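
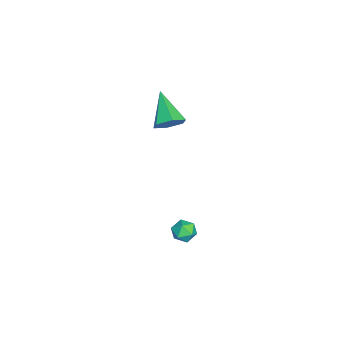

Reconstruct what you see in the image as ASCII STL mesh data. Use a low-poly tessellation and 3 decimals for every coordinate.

solid 
facet normal 0.734 0.337 -0.589
outer loop
vertex -2.596 -0.005 1.547
vertex -3.167 0.603 1.184
vertex -2.677 0.821 1.919
endloop
endfacet
facet normal 0.380 -0.349 0.857
outer loop
vertex -2.596 -0.005 1.547
vertex -2.677 0.821 1.919
vertex -4.753 -0.123 2.456
endloop
endfacet
facet normal 0.735 0.336 -0.589
outer loop
vertex -2.677 0.821 1.919
vertex -3.167 0.603 1.184
vertex -3.247 1.43 1.556
endloop
endfacet
facet normal -0.007 0.507 0.862
outer loop
vertex -2.677 0.821 1.919
vertex -3.247 1.43 1.556
vertex -4.753 -0.123 2.456
endloop
endfacet
facet normal 0.735 0.336 -0.589
outer loop
vertex -3.247 1.43 1.556
vertex -3.167 0.603 1.184
vertex -3.737 1.212 0.82
endloop
endfacet
facet normal -0.640 0.740 0.207
outer loop
vertex -3.247 1.43 1.556
vertex -3.737 1.212 0.82
vertex -4.753 -0.123 2.456
endloop
endfacet
facet normal 0.735 0.337 -0.588
outer loop
vertex -3.737 1.212 0.82
vertex -3.167 0.603 1.184
vertex -3.656 0.386 0.448
endloop
endfacet
facet normal -0.884 0.117 -0.453
outer loop
vertex -3.737 1.212 0.82
vertex -3.656 0.386 0.448
vertex -4.753 -0.123 2.456
endloop
endfacet
facet normal 0.735 0.337 -0.588
outer loop
vertex -3.656 0.386 0.448
vertex -3.167 0.603 1.184
vertex -3.086 -0.223 0.812
endloop
endfacet
facet normal -0.496 -0.738 -0.458
outer loop
vertex -3.656 0.386 0.448
vertex -3.086 -0.223 0.812
vertex -4.753 -0.123 2.456
endloop
endfacet
facet normal 0.734 0.337 -0.589
outer loop
vertex -3.086 -0.223 0.812
vertex -3.167 0.603 1.184
vertex -2.596 -0.005 1.547
endloop
endfacet
facet normal 0.136 -0.971 0.197
outer loop
vertex -3.086 -0.223 0.812
vertex -2.596 -0.005 1.547
vertex -4.753 -0.123 2.456
endloop
endfacet
facet normal -0.799 0.282 0.531
outer loop
vertex 2.407 2.413 -1.733
vertex 2.61 1.984 -1.199
vertex 2.837 2.662 -1.218
endloop
endfacet
facet normal -0.583 0.807 0.096
outer loop
vertex 2.407 2.413 -1.733
vertex 2.837 2.662 -1.218
vertex 2.961 2.833 -1.901
endloop
endfacet
facet normal -0.599 0.561 -0.572
outer loop
vertex 2.407 2.413 -1.733
vertex 2.961 2.833 -1.901
vertex 2.811 2.262 -2.304
endloop
endfacet
facet normal -0.825 -0.116 -0.553
outer loop
vertex 2.407 2.413 -1.733
vertex 2.811 2.262 -2.304
vertex 2.594 1.737 -1.87
endloop
endfacet
facet normal -0.949 -0.289 0.129
outer loop
vertex 2.407 2.413 -1.733
vertex 2.594 1.737 -1.87
vertex 2.61 1.984 -1.199
endloop
endfacet
facet normal 0.096 0.961 0.258
outer loop
vertex 2.961 2.833 -1.901
vertex 2.837 2.662 -1.218
vertex 3.506 2.663 -1.47
endloop
endfacet
facet normal -0.256 0.113 0.960
outer loop
vertex 2.837 2.662 -1.218
vertex 2.61 1.984 -1.199
vertex 3.289 2.138 -1.036
endloop
endfacet
facet normal -0.498 -0.810 0.310
outer loop
vertex 2.61 1.984 -1.199
vertex 2.594 1.737 -1.87
vertex 3.139 1.567 -1.439
endloop
endfacet
facet normal -0.298 -0.532 -0.793
outer loop
vertex 2.594 1.737 -1.87
vertex 2.811 2.262 -2.304
vertex 3.263 1.738 -2.122
endloop
endfacet
facet normal 0.070 0.563 -0.824
outer loop
vertex 2.811 2.262 -2.304
vertex 2.961 2.833 -1.901
vertex 3.49 2.416 -2.141
endloop
endfacet
facet normal 0.825 0.116 0.553
outer loop
vertex 3.693 1.987 -1.607
vertex 3.506 2.663 -1.47
vertex 3.289 2.138 -1.036
endloop
endfacet
facet normal 0.599 -0.561 0.572
outer loop
vertex 3.693 1.987 -1.607
vertex 3.289 2.138 -1.036
vertex 3.139 1.567 -1.439
endloop
endfacet
facet normal 0.583 -0.807 -0.096
outer loop
vertex 3.693 1.987 -1.607
vertex 3.139 1.567 -1.439
vertex 3.263 1.738 -2.122
endloop
endfacet
facet normal 0.799 -0.282 -0.531
outer loop
vertex 3.693 1.987 -1.607
vertex 3.263 1.738 -2.122
vertex 3.49 2.416 -2.141
endloop
endfacet
facet normal 0.949 0.289 -0.129
outer loop
vertex 3.693 1.987 -1.607
vertex 3.49 2.416 -2.141
vertex 3.506 2.663 -1.47
endloop
endfacet
facet normal 0.298 0.532 0.793
outer loop
vertex 3.289 2.138 -1.036
vertex 3.506 2.663 -1.47
vertex 2.837 2.662 -1.218
endloop
endfacet
facet normal -0.070 -0.563 0.824
outer loop
vertex 3.139 1.567 -1.439
vertex 3.289 2.138 -1.036
vertex 2.61 1.984 -1.199
endloop
endfacet
facet normal -0.096 -0.961 -0.258
outer loop
vertex 3.263 1.738 -2.122
vertex 3.139 1.567 -1.439
vertex 2.594 1.737 -1.87
endloop
endfacet
facet normal 0.256 -0.113 -0.960
outer loop
vertex 3.49 2.416 -2.141
vertex 3.263 1.738 -2.122
vertex 2.811 2.262 -2.304
endloop
endfacet
facet normal 0.498 0.810 -0.310
outer loop
vertex 3.506 2.663 -1.47
vertex 3.49 2.416 -2.141
vertex 2.961 2.833 -1.901
endloop
endfacet

endsolid


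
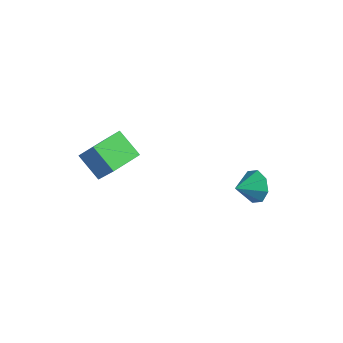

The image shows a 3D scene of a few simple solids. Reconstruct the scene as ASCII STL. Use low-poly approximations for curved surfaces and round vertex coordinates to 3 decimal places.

solid 
facet normal 0.099 0.910 -0.403
outer loop
vertex 0.855 3.131 -1.682
vertex 0.622 3.458 -1.001
vertex 1.318 3.246 -1.309
endloop
endfacet
facet normal 0.467 -0.822 -0.326
outer loop
vertex 0.855 3.131 -1.682
vertex 1.318 3.246 -1.309
vertex 0.518 2.502 -0.579
endloop
endfacet
facet normal 0.099 0.910 -0.402
outer loop
vertex 1.318 3.246 -1.309
vertex 0.622 3.458 -1.001
vertex 1.373 3.484 -0.757
endloop
endfacet
facet normal 0.757 -0.624 0.194
outer loop
vertex 1.318 3.246 -1.309
vertex 1.373 3.484 -0.757
vertex 0.518 2.502 -0.579
endloop
endfacet
facet normal 0.099 0.910 -0.402
outer loop
vertex 1.373 3.484 -0.757
vertex 0.622 3.458 -1.001
vertex 0.988 3.707 -0.347
endloop
endfacet
facet normal 0.572 -0.365 0.735
outer loop
vertex 1.373 3.484 -0.757
vertex 0.988 3.707 -0.347
vertex 0.518 2.502 -0.579
endloop
endfacet
facet normal 0.100 0.910 -0.402
outer loop
vertex 0.988 3.707 -0.347
vertex 0.622 3.458 -1.001
vertex 0.389 3.784 -0.321
endloop
endfacet
facet normal 0.017 -0.196 0.981
outer loop
vertex 0.988 3.707 -0.347
vertex 0.389 3.784 -0.321
vertex 0.518 2.502 -0.579
endloop
endfacet
facet normal 0.099 0.910 -0.402
outer loop
vertex 0.389 3.784 -0.321
vertex 0.622 3.458 -1.001
vertex -0.074 3.67 -0.693
endloop
endfacet
facet normal -0.579 -0.216 0.786
outer loop
vertex 0.389 3.784 -0.321
vertex -0.074 3.67 -0.693
vertex 0.518 2.502 -0.579
endloop
endfacet
facet normal 0.099 0.910 -0.403
outer loop
vertex -0.074 3.67 -0.693
vertex 0.622 3.458 -1.001
vertex -0.129 3.431 -1.246
endloop
endfacet
facet normal -0.870 -0.415 0.266
outer loop
vertex -0.074 3.67 -0.693
vertex -0.129 3.431 -1.246
vertex 0.518 2.502 -0.579
endloop
endfacet
facet normal 0.099 0.910 -0.402
outer loop
vertex -0.129 3.431 -1.246
vertex 0.622 3.458 -1.001
vertex 0.256 3.208 -1.656
endloop
endfacet
facet normal -0.685 -0.675 -0.276
outer loop
vertex -0.129 3.431 -1.246
vertex 0.256 3.208 -1.656
vertex 0.518 2.502 -0.579
endloop
endfacet
facet normal 0.099 0.910 -0.403
outer loop
vertex 0.256 3.208 -1.656
vertex 0.622 3.458 -1.001
vertex 0.855 3.131 -1.682
endloop
endfacet
facet normal -0.131 -0.843 -0.521
outer loop
vertex 0.256 3.208 -1.656
vertex 0.855 3.131 -1.682
vertex 0.518 2.502 -0.579
endloop
endfacet
facet normal -0.801 -0.104 0.589
outer loop
vertex -1.644 -2.69 3.759
vertex -1.707 -1.399 3.902
vertex -2.783 -2.577 2.23
endloop
endfacet
facet normal 0.048 -0.993 -0.109
outer loop
vertex -1.733 -2.441 1.458
vertex -1.644 -2.69 3.759
vertex -2.783 -2.577 2.23
endloop
endfacet
facet normal -0.801 -0.104 0.589
outer loop
vertex -2.783 -2.577 2.23
vertex -1.707 -1.399 3.902
vertex -2.846 -1.286 2.373
endloop
endfacet
facet normal -0.596 0.060 -0.801
outer loop
vertex -2.846 -1.286 2.373
vertex -1.733 -2.441 1.458
vertex -2.783 -2.577 2.23
endloop
endfacet
facet normal 0.596 -0.060 0.801
outer loop
vertex -1.644 -2.69 3.759
vertex -0.657 -1.263 3.13
vertex -1.707 -1.399 3.902
endloop
endfacet
facet normal 0.048 -0.993 -0.109
outer loop
vertex -0.594 -2.554 2.987
vertex -1.644 -2.69 3.759
vertex -1.733 -2.441 1.458
endloop
endfacet
facet normal 0.596 -0.060 0.801
outer loop
vertex -0.594 -2.554 2.987
vertex -0.657 -1.263 3.13
vertex -1.644 -2.69 3.759
endloop
endfacet
facet normal -0.048 0.993 0.109
outer loop
vertex -1.707 -1.399 3.902
vertex -0.657 -1.263 3.13
vertex -2.846 -1.286 2.373
endloop
endfacet
facet normal -0.596 0.060 -0.801
outer loop
vertex -1.796 -1.15 1.601
vertex -1.733 -2.441 1.458
vertex -2.846 -1.286 2.373
endloop
endfacet
facet normal -0.048 0.993 0.109
outer loop
vertex -2.846 -1.286 2.373
vertex -0.657 -1.263 3.13
vertex -1.796 -1.15 1.601
endloop
endfacet
facet normal 0.801 0.104 -0.589
outer loop
vertex -1.796 -1.15 1.601
vertex -0.594 -2.554 2.987
vertex -1.733 -2.441 1.458
endloop
endfacet
facet normal 0.801 0.104 -0.589
outer loop
vertex -0.657 -1.263 3.13
vertex -0.594 -2.554 2.987
vertex -1.796 -1.15 1.601
endloop
endfacet

endsolid


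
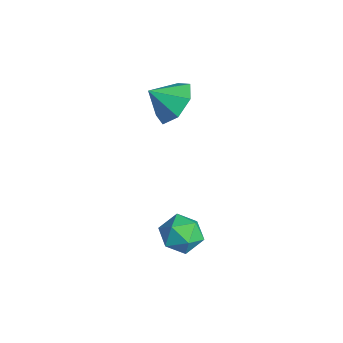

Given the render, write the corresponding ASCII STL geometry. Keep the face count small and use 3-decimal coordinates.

solid 
facet normal -0.879 0.422 0.223
outer loop
vertex 2.393 -0.625 -3.816
vertex 1.932 -1.394 -4.179
vertex 2.178 -1.375 -3.244
endloop
endfacet
facet normal -0.373 0.628 0.683
outer loop
vertex 2.393 -0.625 -3.816
vertex 2.178 -1.375 -3.244
vertex 3.04 -0.943 -3.171
endloop
endfacet
facet normal 0.151 0.938 0.311
outer loop
vertex 2.393 -0.625 -3.816
vertex 3.04 -0.943 -3.171
vertex 3.327 -0.694 -4.061
endloop
endfacet
facet normal -0.031 0.925 -0.380
outer loop
vertex 2.393 -0.625 -3.816
vertex 3.327 -0.694 -4.061
vertex 2.641 -0.973 -4.684
endloop
endfacet
facet normal -0.668 0.605 -0.433
outer loop
vertex 2.393 -0.625 -3.816
vertex 2.641 -0.973 -4.684
vertex 1.932 -1.394 -4.179
endloop
endfacet
facet normal -0.106 0.043 0.993
outer loop
vertex 3.04 -0.943 -3.171
vertex 2.178 -1.375 -3.244
vertex 2.979 -1.907 -3.136
endloop
endfacet
facet normal -0.924 -0.289 0.249
outer loop
vertex 2.178 -1.375 -3.244
vertex 1.932 -1.394 -4.179
vertex 2.293 -2.186 -3.759
endloop
endfacet
facet normal -0.583 0.007 -0.812
outer loop
vertex 1.932 -1.394 -4.179
vertex 2.641 -0.973 -4.684
vertex 2.58 -1.937 -4.649
endloop
endfacet
facet normal 0.446 0.524 -0.726
outer loop
vertex 2.641 -0.973 -4.684
vertex 3.327 -0.694 -4.061
vertex 3.442 -1.505 -4.576
endloop
endfacet
facet normal 0.741 0.545 0.392
outer loop
vertex 3.327 -0.694 -4.061
vertex 3.04 -0.943 -3.171
vertex 3.688 -1.486 -3.641
endloop
endfacet
facet normal 0.031 -0.925 0.380
outer loop
vertex 3.227 -2.255 -4.004
vertex 2.979 -1.907 -3.136
vertex 2.293 -2.186 -3.759
endloop
endfacet
facet normal -0.151 -0.938 -0.311
outer loop
vertex 3.227 -2.255 -4.004
vertex 2.293 -2.186 -3.759
vertex 2.58 -1.937 -4.649
endloop
endfacet
facet normal 0.373 -0.628 -0.683
outer loop
vertex 3.227 -2.255 -4.004
vertex 2.58 -1.937 -4.649
vertex 3.442 -1.505 -4.576
endloop
endfacet
facet normal 0.879 -0.422 -0.223
outer loop
vertex 3.227 -2.255 -4.004
vertex 3.442 -1.505 -4.576
vertex 3.688 -1.486 -3.641
endloop
endfacet
facet normal 0.668 -0.605 0.433
outer loop
vertex 3.227 -2.255 -4.004
vertex 3.688 -1.486 -3.641
vertex 2.979 -1.907 -3.136
endloop
endfacet
facet normal -0.446 -0.524 0.726
outer loop
vertex 2.293 -2.186 -3.759
vertex 2.979 -1.907 -3.136
vertex 2.178 -1.375 -3.244
endloop
endfacet
facet normal -0.741 -0.545 -0.392
outer loop
vertex 2.58 -1.937 -4.649
vertex 2.293 -2.186 -3.759
vertex 1.932 -1.394 -4.179
endloop
endfacet
facet normal 0.106 -0.043 -0.993
outer loop
vertex 3.442 -1.505 -4.576
vertex 2.58 -1.937 -4.649
vertex 2.641 -0.973 -4.684
endloop
endfacet
facet normal 0.924 0.289 -0.249
outer loop
vertex 3.688 -1.486 -3.641
vertex 3.442 -1.505 -4.576
vertex 3.327 -0.694 -4.061
endloop
endfacet
facet normal 0.583 -0.007 0.812
outer loop
vertex 2.979 -1.907 -3.136
vertex 3.688 -1.486 -3.641
vertex 3.04 -0.943 -3.171
endloop
endfacet
facet normal 0.218 0.743 -0.633
outer loop
vertex 0.123 -0.034 1.699
vertex -0.61 -0.431 0.981
vertex -0.766 0.302 1.787
endloop
endfacet
facet normal 0.098 -0.000 0.995
outer loop
vertex 0.123 -0.034 1.699
vertex -0.766 0.302 1.787
vertex -0.89 -1.389 1.799
endloop
endfacet
facet normal 0.217 0.743 -0.633
outer loop
vertex -0.766 0.302 1.787
vertex -0.61 -0.431 0.981
vertex -1.538 0.085 1.268
endloop
endfacet
facet normal -0.566 0.047 0.823
outer loop
vertex -0.766 0.302 1.787
vertex -1.538 0.085 1.268
vertex -0.89 -1.389 1.799
endloop
endfacet
facet normal 0.217 0.743 -0.633
outer loop
vertex -1.538 0.085 1.268
vertex -0.61 -0.431 0.981
vertex -1.61 -0.52 0.533
endloop
endfacet
facet normal -0.904 -0.282 0.321
outer loop
vertex -1.538 0.085 1.268
vertex -1.61 -0.52 0.533
vertex -0.89 -1.389 1.799
endloop
endfacet
facet normal 0.218 0.743 -0.633
outer loop
vertex -1.61 -0.52 0.533
vertex -0.61 -0.431 0.981
vertex -0.929 -1.058 0.136
endloop
endfacet
facet normal -0.661 -0.739 -0.132
outer loop
vertex -1.61 -0.52 0.533
vertex -0.929 -1.058 0.136
vertex -0.89 -1.389 1.799
endloop
endfacet
facet normal 0.218 0.743 -0.633
outer loop
vertex -0.929 -1.058 0.136
vertex -0.61 -0.431 0.981
vertex -0.007 -1.124 0.376
endloop
endfacet
facet normal -0.020 -0.981 -0.195
outer loop
vertex -0.929 -1.058 0.136
vertex -0.007 -1.124 0.376
vertex -0.89 -1.389 1.799
endloop
endfacet
facet normal 0.218 0.742 -0.634
outer loop
vertex -0.007 -1.124 0.376
vertex -0.61 -0.431 0.981
vertex 0.461 -0.668 1.071
endloop
endfacet
facet normal 0.537 -0.824 0.180
outer loop
vertex -0.007 -1.124 0.376
vertex 0.461 -0.668 1.071
vertex -0.89 -1.389 1.799
endloop
endfacet
facet normal 0.218 0.743 -0.633
outer loop
vertex 0.461 -0.668 1.071
vertex -0.61 -0.431 0.981
vertex 0.123 -0.034 1.699
endloop
endfacet
facet normal 0.589 -0.388 0.709
outer loop
vertex 0.461 -0.668 1.071
vertex 0.123 -0.034 1.699
vertex -0.89 -1.389 1.799
endloop
endfacet

endsolid


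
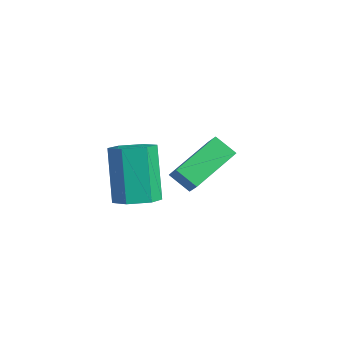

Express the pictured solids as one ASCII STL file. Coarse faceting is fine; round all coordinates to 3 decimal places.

solid 
facet normal -0.737 -0.336 0.587
outer loop
vertex 0.62 -0.992 0.286
vertex 0.375 0.742 0.971
vertex 0.042 -0.824 -0.343
endloop
endfacet
facet normal 0.129 -0.922 -0.365
outer loop
vertex 0.705 -0.522 -0.871
vertex 0.62 -0.992 0.286
vertex 0.042 -0.824 -0.343
endloop
endfacet
facet normal -0.736 -0.336 0.587
outer loop
vertex 0.042 -0.824 -0.343
vertex 0.375 0.742 0.971
vertex -0.203 0.909 0.342
endloop
endfacet
facet normal -0.663 0.192 -0.723
outer loop
vertex -0.203 0.909 0.342
vertex 0.705 -0.522 -0.871
vertex 0.042 -0.824 -0.343
endloop
endfacet
facet normal 0.663 -0.192 0.723
outer loop
vertex 0.62 -0.992 0.286
vertex 1.038 1.044 0.443
vertex 0.375 0.742 0.971
endloop
endfacet
facet normal 0.131 -0.922 -0.365
outer loop
vertex 1.283 -0.689 -0.242
vertex 0.62 -0.992 0.286
vertex 0.705 -0.522 -0.871
endloop
endfacet
facet normal 0.664 -0.192 0.723
outer loop
vertex 1.283 -0.689 -0.242
vertex 1.038 1.044 0.443
vertex 0.62 -0.992 0.286
endloop
endfacet
facet normal -0.130 0.922 0.364
outer loop
vertex 0.375 0.742 0.971
vertex 1.038 1.044 0.443
vertex -0.203 0.909 0.342
endloop
endfacet
facet normal -0.664 0.192 -0.723
outer loop
vertex 0.46 1.212 -0.186
vertex 0.705 -0.522 -0.871
vertex -0.203 0.909 0.342
endloop
endfacet
facet normal -0.130 0.922 0.366
outer loop
vertex -0.203 0.909 0.342
vertex 1.038 1.044 0.443
vertex 0.46 1.212 -0.186
endloop
endfacet
facet normal 0.736 0.336 -0.587
outer loop
vertex 0.46 1.212 -0.186
vertex 1.283 -0.689 -0.242
vertex 0.705 -0.522 -0.871
endloop
endfacet
facet normal 0.737 0.336 -0.587
outer loop
vertex 1.038 1.044 0.443
vertex 1.283 -0.689 -0.242
vertex 0.46 1.212 -0.186
endloop
endfacet
facet normal 0.430 -0.232 -0.873
outer loop
vertex 2.347 -3.173 0.775
vertex 1.68 -3.212 0.457
vertex 2.047 -2.57 0.467
endloop
endfacet
facet normal 0.807 0.532 0.255
outer loop
vertex 2.347 -3.173 0.775
vertex 2.047 -2.57 0.467
vertex 1.488 -2.708 2.521
endloop
endfacet
facet normal 0.807 0.533 0.255
outer loop
vertex 1.488 -2.708 2.521
vertex 2.047 -2.57 0.467
vertex 1.188 -2.106 2.213
endloop
endfacet
facet normal -0.429 0.233 0.873
outer loop
vertex 1.488 -2.708 2.521
vertex 1.188 -2.106 2.213
vertex 0.82 -2.748 2.203
endloop
endfacet
facet normal 0.429 -0.231 -0.873
outer loop
vertex 2.047 -2.57 0.467
vertex 1.68 -3.212 0.457
vertex 1.38 -2.609 0.15
endloop
endfacet
facet normal 0.053 0.971 -0.232
outer loop
vertex 2.047 -2.57 0.467
vertex 1.38 -2.609 0.15
vertex 1.188 -2.106 2.213
endloop
endfacet
facet normal 0.054 0.971 -0.232
outer loop
vertex 1.188 -2.106 2.213
vertex 1.38 -2.609 0.15
vertex 0.521 -2.145 1.895
endloop
endfacet
facet normal -0.430 0.233 0.873
outer loop
vertex 1.188 -2.106 2.213
vertex 0.521 -2.145 1.895
vertex 0.82 -2.748 2.203
endloop
endfacet
facet normal 0.429 -0.231 -0.873
outer loop
vertex 1.38 -2.609 0.15
vertex 1.68 -3.212 0.457
vertex 1.012 -3.252 0.139
endloop
endfacet
facet normal -0.754 0.440 -0.488
outer loop
vertex 1.38 -2.609 0.15
vertex 1.012 -3.252 0.139
vertex 0.521 -2.145 1.895
endloop
endfacet
facet normal -0.754 0.440 -0.488
outer loop
vertex 0.521 -2.145 1.895
vertex 1.012 -3.252 0.139
vertex 0.153 -2.787 1.885
endloop
endfacet
facet normal -0.430 0.233 0.873
outer loop
vertex 0.521 -2.145 1.895
vertex 0.153 -2.787 1.885
vertex 0.82 -2.748 2.203
endloop
endfacet
facet normal 0.429 -0.233 -0.873
outer loop
vertex 1.012 -3.252 0.139
vertex 1.68 -3.212 0.457
vertex 1.312 -3.854 0.447
endloop
endfacet
facet normal -0.807 -0.533 -0.255
outer loop
vertex 1.012 -3.252 0.139
vertex 1.312 -3.854 0.447
vertex 0.153 -2.787 1.885
endloop
endfacet
facet normal -0.807 -0.532 -0.256
outer loop
vertex 0.153 -2.787 1.885
vertex 1.312 -3.854 0.447
vertex 0.453 -3.39 2.193
endloop
endfacet
facet normal -0.430 0.232 0.873
outer loop
vertex 0.153 -2.787 1.885
vertex 0.453 -3.39 2.193
vertex 0.82 -2.748 2.203
endloop
endfacet
facet normal 0.430 -0.233 -0.873
outer loop
vertex 1.312 -3.854 0.447
vertex 1.68 -3.212 0.457
vertex 1.979 -3.815 0.765
endloop
endfacet
facet normal -0.054 -0.971 0.232
outer loop
vertex 1.312 -3.854 0.447
vertex 1.979 -3.815 0.765
vertex 0.453 -3.39 2.193
endloop
endfacet
facet normal -0.053 -0.971 0.232
outer loop
vertex 0.453 -3.39 2.193
vertex 1.979 -3.815 0.765
vertex 1.12 -3.351 2.51
endloop
endfacet
facet normal -0.429 0.231 0.873
outer loop
vertex 0.453 -3.39 2.193
vertex 1.12 -3.351 2.51
vertex 0.82 -2.748 2.203
endloop
endfacet
facet normal 0.430 -0.233 -0.873
outer loop
vertex 1.979 -3.815 0.765
vertex 1.68 -3.212 0.457
vertex 2.347 -3.173 0.775
endloop
endfacet
facet normal 0.754 -0.440 0.488
outer loop
vertex 1.979 -3.815 0.765
vertex 2.347 -3.173 0.775
vertex 1.12 -3.351 2.51
endloop
endfacet
facet normal 0.754 -0.440 0.488
outer loop
vertex 1.12 -3.351 2.51
vertex 2.347 -3.173 0.775
vertex 1.488 -2.708 2.521
endloop
endfacet
facet normal -0.429 0.231 0.873
outer loop
vertex 1.12 -3.351 2.51
vertex 1.488 -2.708 2.521
vertex 0.82 -2.748 2.203
endloop
endfacet

endsolid


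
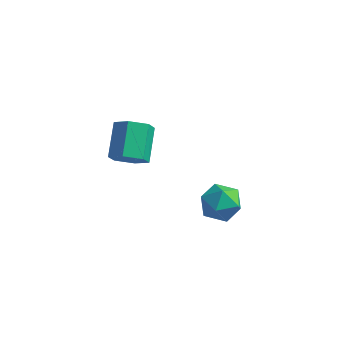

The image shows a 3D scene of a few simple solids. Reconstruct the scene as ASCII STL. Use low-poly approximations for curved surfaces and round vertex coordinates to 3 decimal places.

solid 
facet normal 0.267 -0.763 -0.589
outer loop
vertex -1.22 -2.316 -0.339
vertex -2.125 -2.202 -0.897
vertex -1.246 -1.668 -1.19
endloop
endfacet
facet normal 0.963 0.227 0.143
outer loop
vertex -1.22 -2.316 -0.339
vertex -1.246 -1.668 -1.19
vertex -1.789 -0.691 0.915
endloop
endfacet
facet normal 0.963 0.227 0.143
outer loop
vertex -1.789 -0.691 0.915
vertex -1.246 -1.668 -1.19
vertex -1.815 -0.043 0.064
endloop
endfacet
facet normal -0.268 0.763 0.589
outer loop
vertex -1.789 -0.691 0.915
vertex -1.815 -0.043 0.064
vertex -2.695 -0.578 0.357
endloop
endfacet
facet normal 0.267 -0.763 -0.588
outer loop
vertex -1.246 -1.668 -1.19
vertex -2.125 -2.202 -0.897
vertex -2.151 -1.555 -1.748
endloop
endfacet
facet normal 0.460 0.638 -0.618
outer loop
vertex -1.246 -1.668 -1.19
vertex -2.151 -1.555 -1.748
vertex -1.815 -0.043 0.064
endloop
endfacet
facet normal 0.460 0.638 -0.618
outer loop
vertex -1.815 -0.043 0.064
vertex -2.151 -1.555 -1.748
vertex -2.72 0.07 -0.494
endloop
endfacet
facet normal -0.268 0.763 0.589
outer loop
vertex -1.815 -0.043 0.064
vertex -2.72 0.07 -0.494
vertex -2.695 -0.578 0.357
endloop
endfacet
facet normal 0.267 -0.763 -0.588
outer loop
vertex -2.151 -1.555 -1.748
vertex -2.125 -2.202 -0.897
vertex -3.031 -2.089 -1.455
endloop
endfacet
facet normal -0.503 0.411 -0.761
outer loop
vertex -2.151 -1.555 -1.748
vertex -3.031 -2.089 -1.455
vertex -2.72 0.07 -0.494
endloop
endfacet
facet normal -0.503 0.411 -0.761
outer loop
vertex -2.72 0.07 -0.494
vertex -3.031 -2.089 -1.455
vertex -3.6 -0.464 -0.201
endloop
endfacet
facet normal -0.267 0.763 0.589
outer loop
vertex -2.72 0.07 -0.494
vertex -3.6 -0.464 -0.201
vertex -2.695 -0.578 0.357
endloop
endfacet
facet normal 0.268 -0.763 -0.589
outer loop
vertex -3.031 -2.089 -1.455
vertex -2.125 -2.202 -0.897
vertex -3.005 -2.737 -0.604
endloop
endfacet
facet normal -0.963 -0.227 -0.143
outer loop
vertex -3.031 -2.089 -1.455
vertex -3.005 -2.737 -0.604
vertex -3.6 -0.464 -0.201
endloop
endfacet
facet normal -0.963 -0.227 -0.143
outer loop
vertex -3.6 -0.464 -0.201
vertex -3.005 -2.737 -0.604
vertex -3.574 -1.112 0.65
endloop
endfacet
facet normal -0.267 0.763 0.589
outer loop
vertex -3.6 -0.464 -0.201
vertex -3.574 -1.112 0.65
vertex -2.695 -0.578 0.357
endloop
endfacet
facet normal 0.268 -0.763 -0.589
outer loop
vertex -3.005 -2.737 -0.604
vertex -2.125 -2.202 -0.897
vertex -2.1 -2.85 -0.046
endloop
endfacet
facet normal -0.460 -0.638 0.618
outer loop
vertex -3.005 -2.737 -0.604
vertex -2.1 -2.85 -0.046
vertex -3.574 -1.112 0.65
endloop
endfacet
facet normal -0.460 -0.638 0.618
outer loop
vertex -3.574 -1.112 0.65
vertex -2.1 -2.85 -0.046
vertex -2.669 -1.225 1.208
endloop
endfacet
facet normal -0.267 0.763 0.588
outer loop
vertex -3.574 -1.112 0.65
vertex -2.669 -1.225 1.208
vertex -2.695 -0.578 0.357
endloop
endfacet
facet normal 0.267 -0.763 -0.589
outer loop
vertex -2.1 -2.85 -0.046
vertex -2.125 -2.202 -0.897
vertex -1.22 -2.316 -0.339
endloop
endfacet
facet normal 0.503 -0.411 0.761
outer loop
vertex -2.1 -2.85 -0.046
vertex -1.22 -2.316 -0.339
vertex -2.669 -1.225 1.208
endloop
endfacet
facet normal 0.503 -0.411 0.761
outer loop
vertex -2.669 -1.225 1.208
vertex -1.22 -2.316 -0.339
vertex -1.789 -0.691 0.915
endloop
endfacet
facet normal -0.267 0.763 0.588
outer loop
vertex -2.669 -1.225 1.208
vertex -1.789 -0.691 0.915
vertex -2.695 -0.578 0.357
endloop
endfacet
facet normal -0.498 0.005 0.867
outer loop
vertex 2.995 -2.752 -0.043
vertex 2.836 -3.916 -0.128
vertex 3.789 -3.49 0.417
endloop
endfacet
facet normal -0.007 0.523 0.852
outer loop
vertex 2.995 -2.752 -0.043
vertex 3.789 -3.49 0.417
vertex 4.145 -2.532 -0.168
endloop
endfacet
facet normal -0.149 0.944 0.294
outer loop
vertex 2.995 -2.752 -0.043
vertex 4.145 -2.532 -0.168
vertex 3.412 -2.365 -1.074
endloop
endfacet
facet normal -0.726 0.686 -0.036
outer loop
vertex 2.995 -2.752 -0.043
vertex 3.412 -2.365 -1.074
vertex 2.603 -3.22 -1.05
endloop
endfacet
facet normal -0.942 0.106 0.318
outer loop
vertex 2.995 -2.752 -0.043
vertex 2.603 -3.22 -1.05
vertex 2.836 -3.916 -0.128
endloop
endfacet
facet normal 0.630 0.221 0.745
outer loop
vertex 4.145 -2.532 -0.168
vertex 3.789 -3.49 0.417
vertex 4.697 -3.56 -0.33
endloop
endfacet
facet normal -0.163 -0.618 0.769
outer loop
vertex 3.789 -3.49 0.417
vertex 2.836 -3.916 -0.128
vertex 3.888 -4.415 -0.306
endloop
endfacet
facet normal -0.882 -0.455 -0.120
outer loop
vertex 2.836 -3.916 -0.128
vertex 2.603 -3.22 -1.05
vertex 3.155 -4.248 -1.212
endloop
endfacet
facet normal -0.533 0.485 -0.693
outer loop
vertex 2.603 -3.22 -1.05
vertex 3.412 -2.365 -1.074
vertex 3.511 -3.29 -1.797
endloop
endfacet
facet normal 0.401 0.902 -0.158
outer loop
vertex 3.412 -2.365 -1.074
vertex 4.145 -2.532 -0.168
vertex 4.464 -2.864 -1.252
endloop
endfacet
facet normal 0.726 -0.686 0.036
outer loop
vertex 4.305 -4.028 -1.337
vertex 4.697 -3.56 -0.33
vertex 3.888 -4.415 -0.306
endloop
endfacet
facet normal 0.149 -0.944 -0.294
outer loop
vertex 4.305 -4.028 -1.337
vertex 3.888 -4.415 -0.306
vertex 3.155 -4.248 -1.212
endloop
endfacet
facet normal 0.007 -0.523 -0.852
outer loop
vertex 4.305 -4.028 -1.337
vertex 3.155 -4.248 -1.212
vertex 3.511 -3.29 -1.797
endloop
endfacet
facet normal 0.498 -0.005 -0.867
outer loop
vertex 4.305 -4.028 -1.337
vertex 3.511 -3.29 -1.797
vertex 4.464 -2.864 -1.252
endloop
endfacet
facet normal 0.942 -0.106 -0.318
outer loop
vertex 4.305 -4.028 -1.337
vertex 4.464 -2.864 -1.252
vertex 4.697 -3.56 -0.33
endloop
endfacet
facet normal 0.533 -0.485 0.693
outer loop
vertex 3.888 -4.415 -0.306
vertex 4.697 -3.56 -0.33
vertex 3.789 -3.49 0.417
endloop
endfacet
facet normal -0.401 -0.902 0.158
outer loop
vertex 3.155 -4.248 -1.212
vertex 3.888 -4.415 -0.306
vertex 2.836 -3.916 -0.128
endloop
endfacet
facet normal -0.630 -0.221 -0.745
outer loop
vertex 3.511 -3.29 -1.797
vertex 3.155 -4.248 -1.212
vertex 2.603 -3.22 -1.05
endloop
endfacet
facet normal 0.163 0.618 -0.769
outer loop
vertex 4.464 -2.864 -1.252
vertex 3.511 -3.29 -1.797
vertex 3.412 -2.365 -1.074
endloop
endfacet
facet normal 0.882 0.455 0.120
outer loop
vertex 4.697 -3.56 -0.33
vertex 4.464 -2.864 -1.252
vertex 4.145 -2.532 -0.168
endloop
endfacet

endsolid


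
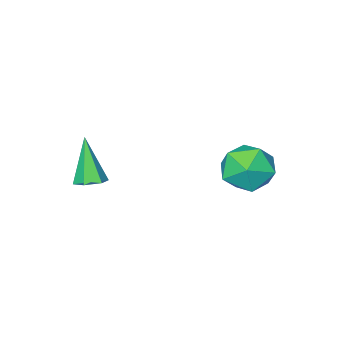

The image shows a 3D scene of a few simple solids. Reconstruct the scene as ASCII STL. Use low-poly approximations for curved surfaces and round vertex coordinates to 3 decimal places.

solid 
facet normal -0.707 -0.193 0.681
outer loop
vertex -3.505 2.103 0.23
vertex -2.877 1.251 0.64
vertex -2.757 2.298 1.062
endloop
endfacet
facet normal -0.699 0.500 0.511
outer loop
vertex -3.505 2.103 0.23
vertex -2.757 2.298 1.062
vertex -2.858 3.035 0.204
endloop
endfacet
facet normal -0.809 0.556 -0.192
outer loop
vertex -3.505 2.103 0.23
vertex -2.858 3.035 0.204
vertex -3.039 2.443 -0.748
endloop
endfacet
facet normal -0.884 -0.102 -0.457
outer loop
vertex -3.505 2.103 0.23
vertex -3.039 2.443 -0.748
vertex -3.051 1.34 -0.478
endloop
endfacet
facet normal -0.821 -0.565 0.083
outer loop
vertex -3.505 2.103 0.23
vertex -3.051 1.34 -0.478
vertex -2.877 1.251 0.64
endloop
endfacet
facet normal -0.049 0.755 0.654
outer loop
vertex -2.858 3.035 0.204
vertex -2.757 2.298 1.062
vertex -1.829 2.76 0.598
endloop
endfacet
facet normal -0.060 -0.367 0.928
outer loop
vertex -2.757 2.298 1.062
vertex -2.877 1.251 0.64
vertex -1.841 1.657 0.868
endloop
endfacet
facet normal -0.244 -0.969 -0.039
outer loop
vertex -2.877 1.251 0.64
vertex -3.051 1.34 -0.478
vertex -2.022 1.065 -0.084
endloop
endfacet
facet normal -0.347 -0.219 -0.912
outer loop
vertex -3.051 1.34 -0.478
vertex -3.039 2.443 -0.748
vertex -2.123 1.802 -0.942
endloop
endfacet
facet normal -0.225 0.846 -0.483
outer loop
vertex -3.039 2.443 -0.748
vertex -2.858 3.035 0.204
vertex -2.003 2.849 -0.52
endloop
endfacet
facet normal 0.884 0.102 0.457
outer loop
vertex -1.375 1.997 -0.11
vertex -1.829 2.76 0.598
vertex -1.841 1.657 0.868
endloop
endfacet
facet normal 0.809 -0.556 0.192
outer loop
vertex -1.375 1.997 -0.11
vertex -1.841 1.657 0.868
vertex -2.022 1.065 -0.084
endloop
endfacet
facet normal 0.699 -0.500 -0.511
outer loop
vertex -1.375 1.997 -0.11
vertex -2.022 1.065 -0.084
vertex -2.123 1.802 -0.942
endloop
endfacet
facet normal 0.707 0.193 -0.681
outer loop
vertex -1.375 1.997 -0.11
vertex -2.123 1.802 -0.942
vertex -2.003 2.849 -0.52
endloop
endfacet
facet normal 0.821 0.565 -0.083
outer loop
vertex -1.375 1.997 -0.11
vertex -2.003 2.849 -0.52
vertex -1.829 2.76 0.598
endloop
endfacet
facet normal 0.347 0.219 0.912
outer loop
vertex -1.841 1.657 0.868
vertex -1.829 2.76 0.598
vertex -2.757 2.298 1.062
endloop
endfacet
facet normal 0.225 -0.846 0.483
outer loop
vertex -2.022 1.065 -0.084
vertex -1.841 1.657 0.868
vertex -2.877 1.251 0.64
endloop
endfacet
facet normal 0.049 -0.755 -0.654
outer loop
vertex -2.123 1.802 -0.942
vertex -2.022 1.065 -0.084
vertex -3.051 1.34 -0.478
endloop
endfacet
facet normal 0.060 0.367 -0.928
outer loop
vertex -2.003 2.849 -0.52
vertex -2.123 1.802 -0.942
vertex -3.039 2.443 -0.748
endloop
endfacet
facet normal 0.244 0.969 0.039
outer loop
vertex -1.829 2.76 0.598
vertex -2.003 2.849 -0.52
vertex -2.858 3.035 0.204
endloop
endfacet
facet normal 0.161 0.415 -0.895
outer loop
vertex 2.303 -1.739 -0.984
vertex 1.729 -1.48 -0.967
vertex 2.224 -1.167 -0.733
endloop
endfacet
facet normal 0.901 -0.064 0.429
outer loop
vertex 2.303 -1.739 -0.984
vertex 2.224 -1.167 -0.733
vertex 1.411 -2.3 0.807
endloop
endfacet
facet normal 0.161 0.415 -0.896
outer loop
vertex 2.224 -1.167 -0.733
vertex 1.729 -1.48 -0.967
vertex 1.65 -0.907 -0.716
endloop
endfacet
facet normal 0.324 0.672 0.666
outer loop
vertex 2.224 -1.167 -0.733
vertex 1.65 -0.907 -0.716
vertex 1.411 -2.3 0.807
endloop
endfacet
facet normal 0.162 0.415 -0.896
outer loop
vertex 1.65 -0.907 -0.716
vertex 1.729 -1.48 -0.967
vertex 1.156 -1.22 -0.95
endloop
endfacet
facet normal -0.620 0.625 0.474
outer loop
vertex 1.65 -0.907 -0.716
vertex 1.156 -1.22 -0.95
vertex 1.411 -2.3 0.807
endloop
endfacet
facet normal 0.161 0.413 -0.896
outer loop
vertex 1.156 -1.22 -0.95
vertex 1.729 -1.48 -0.967
vertex 1.235 -1.793 -1.2
endloop
endfacet
facet normal -0.987 -0.157 0.047
outer loop
vertex 1.156 -1.22 -0.95
vertex 1.235 -1.793 -1.2
vertex 1.411 -2.3 0.807
endloop
endfacet
facet normal 0.160 0.414 -0.896
outer loop
vertex 1.235 -1.793 -1.2
vertex 1.729 -1.48 -0.967
vertex 1.809 -2.052 -1.217
endloop
endfacet
facet normal -0.408 -0.893 -0.190
outer loop
vertex 1.235 -1.793 -1.2
vertex 1.809 -2.052 -1.217
vertex 1.411 -2.3 0.807
endloop
endfacet
facet normal 0.160 0.414 -0.896
outer loop
vertex 1.809 -2.052 -1.217
vertex 1.729 -1.48 -0.967
vertex 2.303 -1.739 -0.984
endloop
endfacet
facet normal 0.535 -0.845 0.002
outer loop
vertex 1.809 -2.052 -1.217
vertex 2.303 -1.739 -0.984
vertex 1.411 -2.3 0.807
endloop
endfacet

endsolid


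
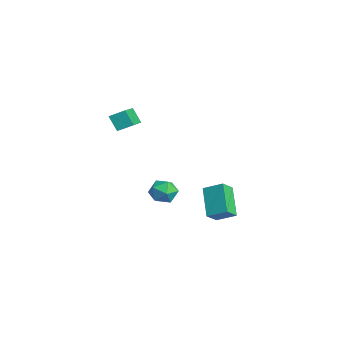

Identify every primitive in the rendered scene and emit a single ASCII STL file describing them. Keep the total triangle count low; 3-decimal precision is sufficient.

solid 
facet normal -0.891 -0.441 0.109
outer loop
vertex -0.398 -0.102 -0.588
vertex -0.013 -0.857 -0.497
vertex -0.169 -0.373 0.187
endloop
endfacet
facet normal -0.908 0.231 0.349
outer loop
vertex -0.398 -0.102 -0.588
vertex -0.169 -0.373 0.187
vertex -0.047 0.441 -0.034
endloop
endfacet
facet normal -0.725 0.662 -0.189
outer loop
vertex -0.398 -0.102 -0.588
vertex -0.047 0.441 -0.034
vertex 0.184 0.46 -0.854
endloop
endfacet
facet normal -0.595 0.256 -0.762
outer loop
vertex -0.398 -0.102 -0.588
vertex 0.184 0.46 -0.854
vertex 0.205 -0.342 -1.14
endloop
endfacet
facet normal -0.697 -0.425 -0.577
outer loop
vertex -0.398 -0.102 -0.588
vertex 0.205 -0.342 -1.14
vertex -0.013 -0.857 -0.497
endloop
endfacet
facet normal -0.415 0.296 0.861
outer loop
vertex -0.047 0.441 -0.034
vertex -0.169 -0.373 0.187
vertex 0.555 0.022 0.4
endloop
endfacet
facet normal -0.386 -0.792 0.472
outer loop
vertex -0.169 -0.373 0.187
vertex -0.013 -0.857 -0.497
vertex 0.576 -0.78 0.114
endloop
endfacet
facet normal -0.073 -0.766 -0.638
outer loop
vertex -0.013 -0.857 -0.497
vertex 0.205 -0.342 -1.14
vertex 0.807 -0.761 -0.706
endloop
endfacet
facet normal 0.092 0.337 -0.937
outer loop
vertex 0.205 -0.342 -1.14
vertex 0.184 0.46 -0.854
vertex 0.929 0.053 -0.927
endloop
endfacet
facet normal -0.119 0.993 -0.010
outer loop
vertex 0.184 0.46 -0.854
vertex -0.047 0.441 -0.034
vertex 0.773 0.537 -0.243
endloop
endfacet
facet normal 0.595 -0.256 0.762
outer loop
vertex 1.158 -0.218 -0.152
vertex 0.555 0.022 0.4
vertex 0.576 -0.78 0.114
endloop
endfacet
facet normal 0.725 -0.662 0.189
outer loop
vertex 1.158 -0.218 -0.152
vertex 0.576 -0.78 0.114
vertex 0.807 -0.761 -0.706
endloop
endfacet
facet normal 0.908 -0.231 -0.349
outer loop
vertex 1.158 -0.218 -0.152
vertex 0.807 -0.761 -0.706
vertex 0.929 0.053 -0.927
endloop
endfacet
facet normal 0.891 0.441 -0.109
outer loop
vertex 1.158 -0.218 -0.152
vertex 0.929 0.053 -0.927
vertex 0.773 0.537 -0.243
endloop
endfacet
facet normal 0.697 0.425 0.577
outer loop
vertex 1.158 -0.218 -0.152
vertex 0.773 0.537 -0.243
vertex 0.555 0.022 0.4
endloop
endfacet
facet normal -0.092 -0.337 0.937
outer loop
vertex 0.576 -0.78 0.114
vertex 0.555 0.022 0.4
vertex -0.169 -0.373 0.187
endloop
endfacet
facet normal 0.119 -0.993 0.010
outer loop
vertex 0.807 -0.761 -0.706
vertex 0.576 -0.78 0.114
vertex -0.013 -0.857 -0.497
endloop
endfacet
facet normal 0.415 -0.296 -0.861
outer loop
vertex 0.929 0.053 -0.927
vertex 0.807 -0.761 -0.706
vertex 0.205 -0.342 -1.14
endloop
endfacet
facet normal 0.386 0.792 -0.472
outer loop
vertex 0.773 0.537 -0.243
vertex 0.929 0.053 -0.927
vertex 0.184 0.46 -0.854
endloop
endfacet
facet normal 0.073 0.766 0.638
outer loop
vertex 0.555 0.022 0.4
vertex 0.773 0.537 -0.243
vertex -0.047 0.441 -0.034
endloop
endfacet
facet normal -0.496 -0.279 0.822
outer loop
vertex -1.658 -2.424 4.467
vertex -1.396 -1.64 4.891
vertex -3.26 -1.531 3.804
endloop
endfacet
facet normal -0.281 -0.844 -0.457
outer loop
vertex -2.744 -1.24 2.949
vertex -1.658 -2.424 4.467
vertex -3.26 -1.531 3.804
endloop
endfacet
facet normal -0.496 -0.279 0.822
outer loop
vertex -3.26 -1.531 3.804
vertex -1.396 -1.64 4.891
vertex -2.998 -0.746 4.228
endloop
endfacet
facet normal -0.821 0.458 -0.340
outer loop
vertex -2.998 -0.746 4.228
vertex -2.744 -1.24 2.949
vertex -3.26 -1.531 3.804
endloop
endfacet
facet normal 0.821 -0.458 0.340
outer loop
vertex -1.658 -2.424 4.467
vertex -0.88 -1.349 4.036
vertex -1.396 -1.64 4.891
endloop
endfacet
facet normal -0.282 -0.844 -0.456
outer loop
vertex -1.142 -2.134 3.612
vertex -1.658 -2.424 4.467
vertex -2.744 -1.24 2.949
endloop
endfacet
facet normal 0.821 -0.458 0.340
outer loop
vertex -1.142 -2.134 3.612
vertex -0.88 -1.349 4.036
vertex -1.658 -2.424 4.467
endloop
endfacet
facet normal 0.282 0.844 0.457
outer loop
vertex -1.396 -1.64 4.891
vertex -0.88 -1.349 4.036
vertex -2.998 -0.746 4.228
endloop
endfacet
facet normal -0.821 0.458 -0.340
outer loop
vertex -2.482 -0.456 3.373
vertex -2.744 -1.24 2.949
vertex -2.998 -0.746 4.228
endloop
endfacet
facet normal 0.282 0.844 0.456
outer loop
vertex -2.998 -0.746 4.228
vertex -0.88 -1.349 4.036
vertex -2.482 -0.456 3.373
endloop
endfacet
facet normal 0.496 0.279 -0.822
outer loop
vertex -2.482 -0.456 3.373
vertex -1.142 -2.134 3.612
vertex -2.744 -1.24 2.949
endloop
endfacet
facet normal 0.496 0.279 -0.822
outer loop
vertex -0.88 -1.349 4.036
vertex -1.142 -2.134 3.612
vertex -2.482 -0.456 3.373
endloop
endfacet
facet normal -0.418 0.670 -0.613
outer loop
vertex -1.839 4.401 -1.958
vertex -0.369 4.118 -3.27
vertex -2.49 3.505 -2.494
endloop
endfacet
facet normal -0.739 0.142 0.659
outer loop
vertex -2.051 2.802 -1.85
vertex -1.839 4.401 -1.958
vertex -2.49 3.505 -2.494
endloop
endfacet
facet normal -0.418 0.670 -0.613
outer loop
vertex -2.49 3.505 -2.494
vertex -0.369 4.118 -3.27
vertex -1.02 3.222 -3.806
endloop
endfacet
facet normal -0.529 -0.729 -0.435
outer loop
vertex -1.02 3.222 -3.806
vertex -2.051 2.802 -1.85
vertex -2.49 3.505 -2.494
endloop
endfacet
facet normal 0.529 0.729 0.435
outer loop
vertex -1.839 4.401 -1.958
vertex 0.07 3.415 -2.626
vertex -0.369 4.118 -3.27
endloop
endfacet
facet normal -0.739 0.142 0.659
outer loop
vertex -1.4 3.698 -1.314
vertex -1.839 4.401 -1.958
vertex -2.051 2.802 -1.85
endloop
endfacet
facet normal 0.529 0.729 0.435
outer loop
vertex -1.4 3.698 -1.314
vertex 0.07 3.415 -2.626
vertex -1.839 4.401 -1.958
endloop
endfacet
facet normal 0.739 -0.142 -0.659
outer loop
vertex -0.369 4.118 -3.27
vertex 0.07 3.415 -2.626
vertex -1.02 3.222 -3.806
endloop
endfacet
facet normal -0.529 -0.729 -0.435
outer loop
vertex -0.581 2.519 -3.162
vertex -2.051 2.802 -1.85
vertex -1.02 3.222 -3.806
endloop
endfacet
facet normal 0.739 -0.142 -0.659
outer loop
vertex -1.02 3.222 -3.806
vertex 0.07 3.415 -2.626
vertex -0.581 2.519 -3.162
endloop
endfacet
facet normal 0.418 -0.670 0.613
outer loop
vertex -0.581 2.519 -3.162
vertex -1.4 3.698 -1.314
vertex -2.051 2.802 -1.85
endloop
endfacet
facet normal 0.418 -0.670 0.613
outer loop
vertex 0.07 3.415 -2.626
vertex -1.4 3.698 -1.314
vertex -0.581 2.519 -3.162
endloop
endfacet

endsolid


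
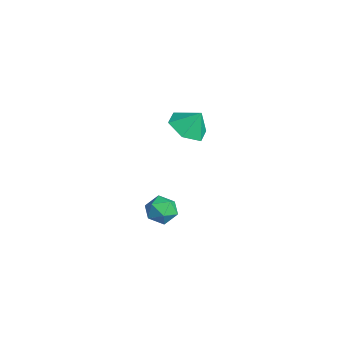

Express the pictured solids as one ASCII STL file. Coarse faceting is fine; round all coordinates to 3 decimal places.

solid 
facet normal -0.596 0.728 -0.340
outer loop
vertex 0.043 -0.693 -4.136
vertex -0.542 -0.998 -3.763
vertex -0.104 -0.481 -3.424
endloop
endfacet
facet normal 0.075 0.960 -0.270
outer loop
vertex 0.043 -0.693 -4.136
vertex -0.104 -0.481 -3.424
vertex 0.61 -0.599 -3.644
endloop
endfacet
facet normal 0.494 0.548 -0.675
outer loop
vertex 0.043 -0.693 -4.136
vertex 0.61 -0.599 -3.644
vertex 0.615 -1.188 -4.119
endloop
endfacet
facet normal 0.082 0.061 -0.995
outer loop
vertex 0.043 -0.693 -4.136
vertex 0.615 -1.188 -4.119
vertex -0.097 -1.435 -4.193
endloop
endfacet
facet normal -0.592 0.172 -0.787
outer loop
vertex 0.043 -0.693 -4.136
vertex -0.097 -1.435 -4.193
vertex -0.542 -0.998 -3.763
endloop
endfacet
facet normal 0.270 0.871 0.410
outer loop
vertex 0.61 -0.599 -3.644
vertex -0.104 -0.481 -3.424
vertex 0.377 -0.845 -2.967
endloop
endfacet
facet normal -0.816 0.495 0.298
outer loop
vertex -0.104 -0.481 -3.424
vertex -0.542 -0.998 -3.763
vertex -0.335 -1.092 -3.041
endloop
endfacet
facet normal -0.809 -0.405 -0.426
outer loop
vertex -0.542 -0.998 -3.763
vertex -0.097 -1.435 -4.193
vertex -0.33 -1.681 -3.516
endloop
endfacet
facet normal 0.282 -0.584 -0.761
outer loop
vertex -0.097 -1.435 -4.193
vertex 0.615 -1.188 -4.119
vertex 0.384 -1.799 -3.736
endloop
endfacet
facet normal 0.948 0.206 -0.245
outer loop
vertex 0.615 -1.188 -4.119
vertex 0.61 -0.599 -3.644
vertex 0.822 -1.282 -3.397
endloop
endfacet
facet normal -0.082 -0.061 0.995
outer loop
vertex 0.237 -1.587 -3.024
vertex 0.377 -0.845 -2.967
vertex -0.335 -1.092 -3.041
endloop
endfacet
facet normal -0.494 -0.548 0.675
outer loop
vertex 0.237 -1.587 -3.024
vertex -0.335 -1.092 -3.041
vertex -0.33 -1.681 -3.516
endloop
endfacet
facet normal -0.075 -0.960 0.270
outer loop
vertex 0.237 -1.587 -3.024
vertex -0.33 -1.681 -3.516
vertex 0.384 -1.799 -3.736
endloop
endfacet
facet normal 0.596 -0.728 0.340
outer loop
vertex 0.237 -1.587 -3.024
vertex 0.384 -1.799 -3.736
vertex 0.822 -1.282 -3.397
endloop
endfacet
facet normal 0.592 -0.172 0.787
outer loop
vertex 0.237 -1.587 -3.024
vertex 0.822 -1.282 -3.397
vertex 0.377 -0.845 -2.967
endloop
endfacet
facet normal -0.282 0.584 0.761
outer loop
vertex -0.335 -1.092 -3.041
vertex 0.377 -0.845 -2.967
vertex -0.104 -0.481 -3.424
endloop
endfacet
facet normal -0.948 -0.206 0.245
outer loop
vertex -0.33 -1.681 -3.516
vertex -0.335 -1.092 -3.041
vertex -0.542 -0.998 -3.763
endloop
endfacet
facet normal -0.270 -0.871 -0.410
outer loop
vertex 0.384 -1.799 -3.736
vertex -0.33 -1.681 -3.516
vertex -0.097 -1.435 -4.193
endloop
endfacet
facet normal 0.816 -0.495 -0.298
outer loop
vertex 0.822 -1.282 -3.397
vertex 0.384 -1.799 -3.736
vertex 0.615 -1.188 -4.119
endloop
endfacet
facet normal 0.809 0.405 0.426
outer loop
vertex 0.377 -0.845 -2.967
vertex 0.822 -1.282 -3.397
vertex 0.61 -0.599 -3.644
endloop
endfacet
facet normal -0.257 -0.471 -0.844
outer loop
vertex 1.355 -0.705 1.653
vertex 0.595 -0.207 1.607
vertex 1.358 0.089 1.209
endloop
endfacet
facet normal 0.927 0.180 0.328
outer loop
vertex 1.355 -0.705 1.653
vertex 1.358 0.089 1.209
vertex 0.865 0.287 2.493
endloop
endfacet
facet normal -0.257 -0.471 -0.844
outer loop
vertex 1.358 0.089 1.209
vertex 0.595 -0.207 1.607
vertex 0.598 0.587 1.163
endloop
endfacet
facet normal 0.543 0.836 0.080
outer loop
vertex 1.358 0.089 1.209
vertex 0.598 0.587 1.163
vertex 0.865 0.287 2.493
endloop
endfacet
facet normal -0.256 -0.471 -0.844
outer loop
vertex 0.598 0.587 1.163
vertex 0.595 -0.207 1.607
vertex -0.165 0.291 1.56
endloop
endfacet
facet normal -0.230 0.938 0.258
outer loop
vertex 0.598 0.587 1.163
vertex -0.165 0.291 1.56
vertex 0.865 0.287 2.493
endloop
endfacet
facet normal -0.256 -0.471 -0.844
outer loop
vertex -0.165 0.291 1.56
vertex 0.595 -0.207 1.607
vertex -0.168 -0.503 2.004
endloop
endfacet
facet normal -0.619 0.385 0.685
outer loop
vertex -0.165 0.291 1.56
vertex -0.168 -0.503 2.004
vertex 0.865 0.287 2.493
endloop
endfacet
facet normal -0.257 -0.471 -0.844
outer loop
vertex -0.168 -0.503 2.004
vertex 0.595 -0.207 1.607
vertex 0.592 -1.002 2.051
endloop
endfacet
facet normal -0.235 -0.270 0.934
outer loop
vertex -0.168 -0.503 2.004
vertex 0.592 -1.002 2.051
vertex 0.865 0.287 2.493
endloop
endfacet
facet normal -0.257 -0.470 -0.844
outer loop
vertex 0.592 -1.002 2.051
vertex 0.595 -0.207 1.607
vertex 1.355 -0.705 1.653
endloop
endfacet
facet normal 0.539 -0.373 0.755
outer loop
vertex 0.592 -1.002 2.051
vertex 1.355 -0.705 1.653
vertex 0.865 0.287 2.493
endloop
endfacet

endsolid


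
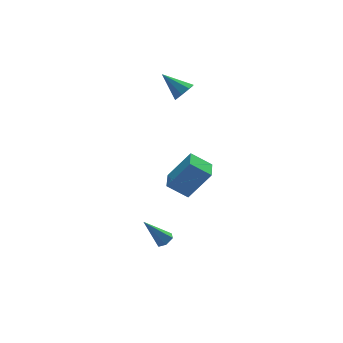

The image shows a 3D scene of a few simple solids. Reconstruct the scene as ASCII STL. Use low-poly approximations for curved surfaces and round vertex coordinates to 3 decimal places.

solid 
facet normal 0.486 -0.658 -0.575
outer loop
vertex 3.006 2.833 3.87
vertex 2.534 2.918 3.374
vertex 3.133 3.221 3.534
endloop
endfacet
facet normal 0.603 0.400 0.690
outer loop
vertex 3.006 2.833 3.87
vertex 3.133 3.221 3.534
vertex 1.746 3.982 4.306
endloop
endfacet
facet normal 0.486 -0.657 -0.576
outer loop
vertex 3.133 3.221 3.534
vertex 2.534 2.918 3.374
vertex 2.909 3.431 3.105
endloop
endfacet
facet normal 0.532 0.836 0.132
outer loop
vertex 3.133 3.221 3.534
vertex 2.909 3.431 3.105
vertex 1.746 3.982 4.306
endloop
endfacet
facet normal 0.487 -0.657 -0.575
outer loop
vertex 2.909 3.431 3.105
vertex 2.534 2.918 3.374
vertex 2.465 3.34 2.833
endloop
endfacet
facet normal 0.044 0.924 -0.381
outer loop
vertex 2.909 3.431 3.105
vertex 2.465 3.34 2.833
vertex 1.746 3.982 4.306
endloop
endfacet
facet normal 0.487 -0.657 -0.575
outer loop
vertex 2.465 3.34 2.833
vertex 2.534 2.918 3.374
vertex 2.062 3.002 2.878
endloop
endfacet
facet normal -0.573 0.611 -0.546
outer loop
vertex 2.465 3.34 2.833
vertex 2.062 3.002 2.878
vertex 1.746 3.982 4.306
endloop
endfacet
facet normal 0.486 -0.658 -0.574
outer loop
vertex 2.062 3.002 2.878
vertex 2.534 2.918 3.374
vertex 1.935 2.615 3.214
endloop
endfacet
facet normal -0.960 0.082 -0.269
outer loop
vertex 2.062 3.002 2.878
vertex 1.935 2.615 3.214
vertex 1.746 3.982 4.306
endloop
endfacet
facet normal 0.486 -0.656 -0.578
outer loop
vertex 1.935 2.615 3.214
vertex 2.534 2.918 3.374
vertex 2.16 2.404 3.643
endloop
endfacet
facet normal -0.888 -0.355 0.291
outer loop
vertex 1.935 2.615 3.214
vertex 2.16 2.404 3.643
vertex 1.746 3.982 4.306
endloop
endfacet
facet normal 0.488 -0.656 -0.575
outer loop
vertex 2.16 2.404 3.643
vertex 2.534 2.918 3.374
vertex 2.603 2.495 3.915
endloop
endfacet
facet normal -0.402 -0.442 0.802
outer loop
vertex 2.16 2.404 3.643
vertex 2.603 2.495 3.915
vertex 1.746 3.982 4.306
endloop
endfacet
facet normal 0.487 -0.657 -0.576
outer loop
vertex 2.603 2.495 3.915
vertex 2.534 2.918 3.374
vertex 3.006 2.833 3.87
endloop
endfacet
facet normal 0.217 -0.130 0.968
outer loop
vertex 2.603 2.495 3.915
vertex 3.006 2.833 3.87
vertex 1.746 3.982 4.306
endloop
endfacet
facet normal 0.555 -0.266 -0.788
outer loop
vertex -0.137 -1.723 -3.518
vertex -0.563 -1.9 -3.758
vertex -0.415 -1.405 -3.821
endloop
endfacet
facet normal 0.477 0.788 0.390
outer loop
vertex -0.137 -1.723 -3.518
vertex -0.415 -1.405 -3.821
vertex -1.517 -1.44 -2.402
endloop
endfacet
facet normal 0.555 -0.266 -0.788
outer loop
vertex -0.415 -1.405 -3.821
vertex -0.563 -1.9 -3.758
vertex -0.841 -1.582 -4.061
endloop
endfacet
facet normal -0.281 0.940 -0.195
outer loop
vertex -0.415 -1.405 -3.821
vertex -0.841 -1.582 -4.061
vertex -1.517 -1.44 -2.402
endloop
endfacet
facet normal 0.554 -0.267 -0.788
outer loop
vertex -0.841 -1.582 -4.061
vertex -0.563 -1.9 -3.758
vertex -0.989 -2.076 -3.998
endloop
endfacet
facet normal -0.897 0.220 -0.384
outer loop
vertex -0.841 -1.582 -4.061
vertex -0.989 -2.076 -3.998
vertex -1.517 -1.44 -2.402
endloop
endfacet
facet normal 0.555 -0.268 -0.788
outer loop
vertex -0.989 -2.076 -3.998
vertex -0.563 -1.9 -3.758
vertex -0.711 -2.394 -3.694
endloop
endfacet
facet normal -0.757 -0.653 0.010
outer loop
vertex -0.989 -2.076 -3.998
vertex -0.711 -2.394 -3.694
vertex -1.517 -1.44 -2.402
endloop
endfacet
facet normal 0.555 -0.268 -0.787
outer loop
vertex -0.711 -2.394 -3.694
vertex -0.563 -1.9 -3.758
vertex -0.285 -2.217 -3.454
endloop
endfacet
facet normal -0.000 -0.805 0.594
outer loop
vertex -0.711 -2.394 -3.694
vertex -0.285 -2.217 -3.454
vertex -1.517 -1.44 -2.402
endloop
endfacet
facet normal 0.555 -0.268 -0.787
outer loop
vertex -0.285 -2.217 -3.454
vertex -0.563 -1.9 -3.758
vertex -0.137 -1.723 -3.518
endloop
endfacet
facet normal 0.616 -0.083 0.783
outer loop
vertex -0.285 -2.217 -3.454
vertex -0.137 -1.723 -3.518
vertex -1.517 -1.44 -2.402
endloop
endfacet
facet normal -0.558 0.181 -0.810
outer loop
vertex -1.044 -3.258 1.438
vertex -0.527 -2.17 1.325
vertex -0.133 -3.767 0.697
endloop
endfacet
facet normal -0.427 -0.900 0.093
outer loop
vertex 0.927 -4.11 2.235
vertex -1.044 -3.258 1.438
vertex -0.133 -3.767 0.697
endloop
endfacet
facet normal -0.559 0.180 -0.809
outer loop
vertex -0.133 -3.767 0.697
vertex -0.527 -2.17 1.325
vertex 0.383 -2.679 0.583
endloop
endfacet
facet normal 0.711 -0.398 -0.579
outer loop
vertex 0.383 -2.679 0.583
vertex 0.927 -4.11 2.235
vertex -0.133 -3.767 0.697
endloop
endfacet
facet normal -0.711 0.398 0.579
outer loop
vertex -1.044 -3.258 1.438
vertex 0.533 -2.513 2.863
vertex -0.527 -2.17 1.325
endloop
endfacet
facet normal -0.427 -0.900 0.094
outer loop
vertex 0.017 -3.601 2.977
vertex -1.044 -3.258 1.438
vertex 0.927 -4.11 2.235
endloop
endfacet
facet normal -0.711 0.398 0.579
outer loop
vertex 0.017 -3.601 2.977
vertex 0.533 -2.513 2.863
vertex -1.044 -3.258 1.438
endloop
endfacet
facet normal 0.427 0.899 -0.094
outer loop
vertex -0.527 -2.17 1.325
vertex 0.533 -2.513 2.863
vertex 0.383 -2.679 0.583
endloop
endfacet
facet normal 0.711 -0.398 -0.579
outer loop
vertex 1.444 -3.022 2.122
vertex 0.927 -4.11 2.235
vertex 0.383 -2.679 0.583
endloop
endfacet
facet normal 0.427 0.900 -0.094
outer loop
vertex 0.383 -2.679 0.583
vertex 0.533 -2.513 2.863
vertex 1.444 -3.022 2.122
endloop
endfacet
facet normal 0.559 -0.181 0.809
outer loop
vertex 1.444 -3.022 2.122
vertex 0.017 -3.601 2.977
vertex 0.927 -4.11 2.235
endloop
endfacet
facet normal 0.558 -0.180 0.810
outer loop
vertex 0.533 -2.513 2.863
vertex 0.017 -3.601 2.977
vertex 1.444 -3.022 2.122
endloop
endfacet

endsolid


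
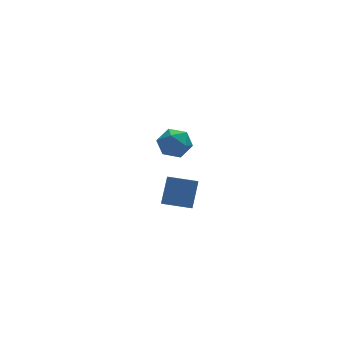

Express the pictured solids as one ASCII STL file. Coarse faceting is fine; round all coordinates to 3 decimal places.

solid 
facet normal -0.365 -0.502 -0.784
outer loop
vertex -2.281 -4.252 -1.436
vertex -3.459 -3.685 -1.251
vertex -2.068 -3.652 -1.919
endloop
endfacet
facet normal 0.892 -0.430 -0.140
outer loop
vertex -1.561 -2.955 -0.829
vertex -2.281 -4.252 -1.436
vertex -2.068 -3.652 -1.919
endloop
endfacet
facet normal -0.365 -0.502 -0.784
outer loop
vertex -2.068 -3.652 -1.919
vertex -3.459 -3.685 -1.251
vertex -3.246 -3.085 -1.734
endloop
endfacet
facet normal 0.267 0.751 -0.604
outer loop
vertex -3.246 -3.085 -1.734
vertex -1.561 -2.955 -0.829
vertex -2.068 -3.652 -1.919
endloop
endfacet
facet normal -0.267 -0.751 0.604
outer loop
vertex -2.281 -4.252 -1.436
vertex -2.952 -2.988 -0.161
vertex -3.459 -3.685 -1.251
endloop
endfacet
facet normal 0.892 -0.430 -0.140
outer loop
vertex -1.774 -3.555 -0.346
vertex -2.281 -4.252 -1.436
vertex -1.561 -2.955 -0.829
endloop
endfacet
facet normal -0.267 -0.751 0.604
outer loop
vertex -1.774 -3.555 -0.346
vertex -2.952 -2.988 -0.161
vertex -2.281 -4.252 -1.436
endloop
endfacet
facet normal -0.892 0.430 0.140
outer loop
vertex -3.459 -3.685 -1.251
vertex -2.952 -2.988 -0.161
vertex -3.246 -3.085 -1.734
endloop
endfacet
facet normal 0.267 0.751 -0.604
outer loop
vertex -2.739 -2.388 -0.644
vertex -1.561 -2.955 -0.829
vertex -3.246 -3.085 -1.734
endloop
endfacet
facet normal -0.892 0.430 0.140
outer loop
vertex -3.246 -3.085 -1.734
vertex -2.952 -2.988 -0.161
vertex -2.739 -2.388 -0.644
endloop
endfacet
facet normal 0.365 0.502 0.784
outer loop
vertex -2.739 -2.388 -0.644
vertex -1.774 -3.555 -0.346
vertex -1.561 -2.955 -0.829
endloop
endfacet
facet normal 0.365 0.502 0.784
outer loop
vertex -2.952 -2.988 -0.161
vertex -1.774 -3.555 -0.346
vertex -2.739 -2.388 -0.644
endloop
endfacet
facet normal -0.575 0.244 0.780
outer loop
vertex -1.616 2.479 -1.577
vertex -1.102 1.981 -1.042
vertex -0.909 2.844 -1.17
endloop
endfacet
facet normal -0.567 0.768 0.296
outer loop
vertex -1.616 2.479 -1.577
vertex -0.909 2.844 -1.17
vertex -1.085 3.043 -2.023
endloop
endfacet
facet normal -0.803 0.501 -0.323
outer loop
vertex -1.616 2.479 -1.577
vertex -1.085 3.043 -2.023
vertex -1.386 2.303 -2.423
endloop
endfacet
facet normal -0.957 -0.188 -0.221
outer loop
vertex -1.616 2.479 -1.577
vertex -1.386 2.303 -2.423
vertex -1.397 1.646 -1.817
endloop
endfacet
facet normal -0.817 -0.347 0.461
outer loop
vertex -1.616 2.479 -1.577
vertex -1.397 1.646 -1.817
vertex -1.102 1.981 -1.042
endloop
endfacet
facet normal 0.109 0.973 0.204
outer loop
vertex -1.085 3.043 -2.023
vertex -0.909 2.844 -1.17
vertex -0.243 2.894 -1.763
endloop
endfacet
facet normal 0.096 0.125 0.987
outer loop
vertex -0.909 2.844 -1.17
vertex -1.102 1.981 -1.042
vertex -0.254 2.237 -1.157
endloop
endfacet
facet normal -0.293 -0.832 0.471
outer loop
vertex -1.102 1.981 -1.042
vertex -1.397 1.646 -1.817
vertex -0.555 1.497 -1.557
endloop
endfacet
facet normal -0.520 -0.574 -0.632
outer loop
vertex -1.397 1.646 -1.817
vertex -1.386 2.303 -2.423
vertex -0.731 1.696 -2.41
endloop
endfacet
facet normal -0.271 0.541 -0.796
outer loop
vertex -1.386 2.303 -2.423
vertex -1.085 3.043 -2.023
vertex -0.538 2.559 -2.538
endloop
endfacet
facet normal 0.957 0.188 0.221
outer loop
vertex -0.024 2.061 -2.003
vertex -0.243 2.894 -1.763
vertex -0.254 2.237 -1.157
endloop
endfacet
facet normal 0.803 -0.501 0.323
outer loop
vertex -0.024 2.061 -2.003
vertex -0.254 2.237 -1.157
vertex -0.555 1.497 -1.557
endloop
endfacet
facet normal 0.567 -0.768 -0.296
outer loop
vertex -0.024 2.061 -2.003
vertex -0.555 1.497 -1.557
vertex -0.731 1.696 -2.41
endloop
endfacet
facet normal 0.575 -0.244 -0.780
outer loop
vertex -0.024 2.061 -2.003
vertex -0.731 1.696 -2.41
vertex -0.538 2.559 -2.538
endloop
endfacet
facet normal 0.817 0.347 -0.461
outer loop
vertex -0.024 2.061 -2.003
vertex -0.538 2.559 -2.538
vertex -0.243 2.894 -1.763
endloop
endfacet
facet normal 0.520 0.574 0.632
outer loop
vertex -0.254 2.237 -1.157
vertex -0.243 2.894 -1.763
vertex -0.909 2.844 -1.17
endloop
endfacet
facet normal 0.271 -0.541 0.796
outer loop
vertex -0.555 1.497 -1.557
vertex -0.254 2.237 -1.157
vertex -1.102 1.981 -1.042
endloop
endfacet
facet normal -0.109 -0.973 -0.204
outer loop
vertex -0.731 1.696 -2.41
vertex -0.555 1.497 -1.557
vertex -1.397 1.646 -1.817
endloop
endfacet
facet normal -0.096 -0.125 -0.987
outer loop
vertex -0.538 2.559 -2.538
vertex -0.731 1.696 -2.41
vertex -1.386 2.303 -2.423
endloop
endfacet
facet normal 0.293 0.832 -0.471
outer loop
vertex -0.243 2.894 -1.763
vertex -0.538 2.559 -2.538
vertex -1.085 3.043 -2.023
endloop
endfacet

endsolid


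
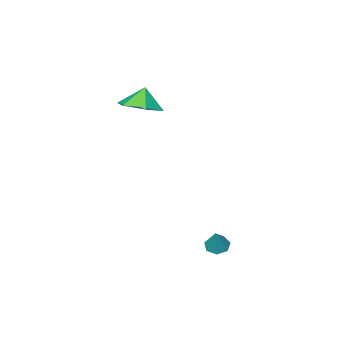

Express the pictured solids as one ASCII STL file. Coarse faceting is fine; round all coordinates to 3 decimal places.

solid 
facet normal 0.367 0.181 -0.912
outer loop
vertex 3.602 -4.659 2.966
vertex 3.021 -3.836 2.896
vertex 3.951 -3.766 3.284
endloop
endfacet
facet normal 0.424 -0.446 0.788
outer loop
vertex 3.602 -4.659 2.966
vertex 3.951 -3.766 3.284
vertex 2.639 -4.024 3.844
endloop
endfacet
facet normal 0.367 0.181 -0.912
outer loop
vertex 3.951 -3.766 3.284
vertex 3.021 -3.836 2.896
vertex 3.37 -2.943 3.214
endloop
endfacet
facet normal 0.323 0.304 0.896
outer loop
vertex 3.951 -3.766 3.284
vertex 3.37 -2.943 3.214
vertex 2.639 -4.024 3.844
endloop
endfacet
facet normal 0.368 0.181 -0.912
outer loop
vertex 3.37 -2.943 3.214
vertex 3.021 -3.836 2.896
vertex 2.44 -3.013 2.825
endloop
endfacet
facet normal -0.339 0.634 0.695
outer loop
vertex 3.37 -2.943 3.214
vertex 2.44 -3.013 2.825
vertex 2.639 -4.024 3.844
endloop
endfacet
facet normal 0.368 0.181 -0.912
outer loop
vertex 2.44 -3.013 2.825
vertex 3.021 -3.836 2.896
vertex 2.092 -3.906 2.507
endloop
endfacet
facet normal -0.898 0.212 0.386
outer loop
vertex 2.44 -3.013 2.825
vertex 2.092 -3.906 2.507
vertex 2.639 -4.024 3.844
endloop
endfacet
facet normal 0.368 0.181 -0.912
outer loop
vertex 2.092 -3.906 2.507
vertex 3.021 -3.836 2.896
vertex 2.673 -4.729 2.578
endloop
endfacet
facet normal -0.796 -0.538 0.278
outer loop
vertex 2.092 -3.906 2.507
vertex 2.673 -4.729 2.578
vertex 2.639 -4.024 3.844
endloop
endfacet
facet normal 0.367 0.182 -0.912
outer loop
vertex 2.673 -4.729 2.578
vertex 3.021 -3.836 2.896
vertex 3.602 -4.659 2.966
endloop
endfacet
facet normal -0.135 -0.867 0.479
outer loop
vertex 2.673 -4.729 2.578
vertex 3.602 -4.659 2.966
vertex 2.639 -4.024 3.844
endloop
endfacet
facet normal -0.347 -0.341 -0.873
outer loop
vertex 3.422 1.104 -2.596
vertex 3.1 1.524 -2.632
vertex 3.597 1.471 -2.809
endloop
endfacet
facet normal 0.924 -0.326 0.199
outer loop
vertex 3.422 1.104 -2.596
vertex 3.597 1.471 -2.809
vertex 3.5 1.916 -1.628
endloop
endfacet
facet normal -0.347 -0.341 -0.874
outer loop
vertex 3.597 1.471 -2.809
vertex 3.1 1.524 -2.632
vertex 3.399 1.878 -2.889
endloop
endfacet
facet normal 0.902 0.422 -0.085
outer loop
vertex 3.597 1.471 -2.809
vertex 3.399 1.878 -2.889
vertex 3.5 1.916 -1.628
endloop
endfacet
facet normal -0.346 -0.342 -0.874
outer loop
vertex 3.399 1.878 -2.889
vertex 3.1 1.524 -2.632
vertex 2.976 2.018 -2.776
endloop
endfacet
facet normal 0.301 0.952 -0.053
outer loop
vertex 3.399 1.878 -2.889
vertex 2.976 2.018 -2.776
vertex 3.5 1.916 -1.628
endloop
endfacet
facet normal -0.348 -0.342 -0.873
outer loop
vertex 2.976 2.018 -2.776
vertex 3.1 1.524 -2.632
vertex 2.647 1.786 -2.554
endloop
endfacet
facet normal -0.426 0.863 0.271
outer loop
vertex 2.976 2.018 -2.776
vertex 2.647 1.786 -2.554
vertex 3.5 1.916 -1.628
endloop
endfacet
facet normal -0.348 -0.341 -0.874
outer loop
vertex 2.647 1.786 -2.554
vertex 3.1 1.524 -2.632
vertex 2.659 1.356 -2.391
endloop
endfacet
facet normal -0.732 0.223 0.643
outer loop
vertex 2.647 1.786 -2.554
vertex 2.659 1.356 -2.391
vertex 3.5 1.916 -1.628
endloop
endfacet
facet normal -0.348 -0.340 -0.874
outer loop
vertex 2.659 1.356 -2.391
vertex 3.1 1.524 -2.632
vertex 3.004 1.052 -2.41
endloop
endfacet
facet normal -0.386 -0.487 0.783
outer loop
vertex 2.659 1.356 -2.391
vertex 3.004 1.052 -2.41
vertex 3.5 1.916 -1.628
endloop
endfacet
facet normal -0.347 -0.341 -0.874
outer loop
vertex 3.004 1.052 -2.41
vertex 3.1 1.524 -2.632
vertex 3.422 1.104 -2.596
endloop
endfacet
facet normal 0.351 -0.731 0.585
outer loop
vertex 3.004 1.052 -2.41
vertex 3.422 1.104 -2.596
vertex 3.5 1.916 -1.628
endloop
endfacet

endsolid


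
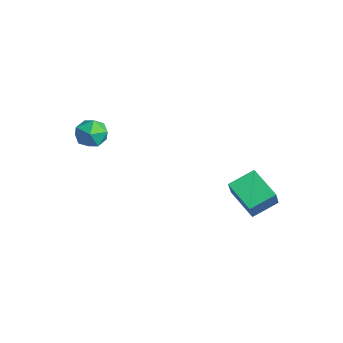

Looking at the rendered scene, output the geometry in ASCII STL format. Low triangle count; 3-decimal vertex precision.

solid 
facet normal -0.472 0.347 -0.811
outer loop
vertex 1.653 3.029 -3.581
vertex 3.372 3.393 -4.426
vertex 1.655 1.55 -4.215
endloop
endfacet
facet normal -0.882 -0.187 0.434
outer loop
vertex 2.448 0.967 -2.854
vertex 1.653 3.029 -3.581
vertex 1.655 1.55 -4.215
endloop
endfacet
facet normal -0.472 0.347 -0.810
outer loop
vertex 1.655 1.55 -4.215
vertex 3.372 3.393 -4.426
vertex 3.374 1.914 -5.061
endloop
endfacet
facet normal 0.001 -0.919 -0.394
outer loop
vertex 3.374 1.914 -5.061
vertex 2.448 0.967 -2.854
vertex 1.655 1.55 -4.215
endloop
endfacet
facet normal -0.001 0.919 0.394
outer loop
vertex 1.653 3.029 -3.581
vertex 4.165 2.81 -3.065
vertex 3.372 3.393 -4.426
endloop
endfacet
facet normal -0.882 -0.187 0.433
outer loop
vertex 2.446 2.446 -2.219
vertex 1.653 3.029 -3.581
vertex 2.448 0.967 -2.854
endloop
endfacet
facet normal -0.001 0.919 0.394
outer loop
vertex 2.446 2.446 -2.219
vertex 4.165 2.81 -3.065
vertex 1.653 3.029 -3.581
endloop
endfacet
facet normal 0.882 0.187 -0.433
outer loop
vertex 3.372 3.393 -4.426
vertex 4.165 2.81 -3.065
vertex 3.374 1.914 -5.061
endloop
endfacet
facet normal 0.001 -0.919 -0.394
outer loop
vertex 4.167 1.331 -3.699
vertex 2.448 0.967 -2.854
vertex 3.374 1.914 -5.061
endloop
endfacet
facet normal 0.882 0.187 -0.433
outer loop
vertex 3.374 1.914 -5.061
vertex 4.165 2.81 -3.065
vertex 4.167 1.331 -3.699
endloop
endfacet
facet normal 0.472 -0.347 0.810
outer loop
vertex 4.167 1.331 -3.699
vertex 2.446 2.446 -2.219
vertex 2.448 0.967 -2.854
endloop
endfacet
facet normal 0.472 -0.347 0.810
outer loop
vertex 4.165 2.81 -3.065
vertex 2.446 2.446 -2.219
vertex 4.167 1.331 -3.699
endloop
endfacet
facet normal -0.515 0.434 0.739
outer loop
vertex -3.924 -3.115 -1.044
vertex -4.448 -3.989 -0.896
vertex -3.571 -3.822 -0.383
endloop
endfacet
facet normal 0.139 0.713 0.688
outer loop
vertex -3.924 -3.115 -1.044
vertex -3.571 -3.822 -0.383
vertex -2.918 -3.338 -1.017
endloop
endfacet
facet normal 0.216 0.976 0.028
outer loop
vertex -3.924 -3.115 -1.044
vertex -2.918 -3.338 -1.017
vertex -3.393 -3.207 -1.923
endloop
endfacet
facet normal -0.392 0.860 -0.327
outer loop
vertex -3.924 -3.115 -1.044
vertex -3.393 -3.207 -1.923
vertex -4.339 -3.609 -1.847
endloop
endfacet
facet normal -0.844 0.525 0.113
outer loop
vertex -3.924 -3.115 -1.044
vertex -4.339 -3.609 -1.847
vertex -4.448 -3.989 -0.896
endloop
endfacet
facet normal 0.612 0.183 0.770
outer loop
vertex -2.918 -3.338 -1.017
vertex -3.571 -3.822 -0.383
vertex -2.821 -4.351 -0.853
endloop
endfacet
facet normal -0.448 -0.267 0.853
outer loop
vertex -3.571 -3.822 -0.383
vertex -4.448 -3.989 -0.896
vertex -3.767 -4.753 -0.777
endloop
endfacet
facet normal -0.980 -0.120 -0.160
outer loop
vertex -4.448 -3.989 -0.896
vertex -4.339 -3.609 -1.847
vertex -4.242 -4.622 -1.683
endloop
endfacet
facet normal -0.249 0.421 -0.872
outer loop
vertex -4.339 -3.609 -1.847
vertex -3.393 -3.207 -1.923
vertex -3.589 -4.138 -2.317
endloop
endfacet
facet normal 0.735 0.609 -0.297
outer loop
vertex -3.393 -3.207 -1.923
vertex -2.918 -3.338 -1.017
vertex -2.712 -3.971 -1.804
endloop
endfacet
facet normal 0.392 -0.860 0.327
outer loop
vertex -3.236 -4.845 -1.656
vertex -2.821 -4.351 -0.853
vertex -3.767 -4.753 -0.777
endloop
endfacet
facet normal -0.216 -0.976 -0.028
outer loop
vertex -3.236 -4.845 -1.656
vertex -3.767 -4.753 -0.777
vertex -4.242 -4.622 -1.683
endloop
endfacet
facet normal -0.139 -0.713 -0.688
outer loop
vertex -3.236 -4.845 -1.656
vertex -4.242 -4.622 -1.683
vertex -3.589 -4.138 -2.317
endloop
endfacet
facet normal 0.515 -0.434 -0.739
outer loop
vertex -3.236 -4.845 -1.656
vertex -3.589 -4.138 -2.317
vertex -2.712 -3.971 -1.804
endloop
endfacet
facet normal 0.844 -0.525 -0.113
outer loop
vertex -3.236 -4.845 -1.656
vertex -2.712 -3.971 -1.804
vertex -2.821 -4.351 -0.853
endloop
endfacet
facet normal 0.249 -0.421 0.872
outer loop
vertex -3.767 -4.753 -0.777
vertex -2.821 -4.351 -0.853
vertex -3.571 -3.822 -0.383
endloop
endfacet
facet normal -0.735 -0.609 0.297
outer loop
vertex -4.242 -4.622 -1.683
vertex -3.767 -4.753 -0.777
vertex -4.448 -3.989 -0.896
endloop
endfacet
facet normal -0.612 -0.183 -0.770
outer loop
vertex -3.589 -4.138 -2.317
vertex -4.242 -4.622 -1.683
vertex -4.339 -3.609 -1.847
endloop
endfacet
facet normal 0.448 0.267 -0.853
outer loop
vertex -2.712 -3.971 -1.804
vertex -3.589 -4.138 -2.317
vertex -3.393 -3.207 -1.923
endloop
endfacet
facet normal 0.980 0.120 0.160
outer loop
vertex -2.821 -4.351 -0.853
vertex -2.712 -3.971 -1.804
vertex -2.918 -3.338 -1.017
endloop
endfacet

endsolid


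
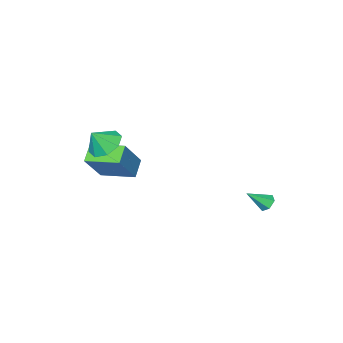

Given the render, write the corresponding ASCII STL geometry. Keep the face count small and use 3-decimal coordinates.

solid 
facet normal -0.713 0.336 -0.615
outer loop
vertex -4.028 0.482 -3.854
vertex -4.373 0.433 -3.481
vertex -4.118 0.871 -3.537
endloop
endfacet
facet normal 0.875 0.411 -0.256
outer loop
vertex -4.028 0.482 -3.854
vertex -4.118 0.871 -3.537
vertex -3.467 0.007 -2.699
endloop
endfacet
facet normal -0.713 0.336 -0.615
outer loop
vertex -4.118 0.871 -3.537
vertex -4.373 0.433 -3.481
vertex -4.463 0.822 -3.164
endloop
endfacet
facet normal 0.410 0.775 0.481
outer loop
vertex -4.118 0.871 -3.537
vertex -4.463 0.822 -3.164
vertex -3.467 0.007 -2.699
endloop
endfacet
facet normal -0.712 0.337 -0.616
outer loop
vertex -4.463 0.822 -3.164
vertex -4.373 0.433 -3.481
vertex -4.718 0.384 -3.109
endloop
endfacet
facet normal -0.232 0.253 0.939
outer loop
vertex -4.463 0.822 -3.164
vertex -4.718 0.384 -3.109
vertex -3.467 0.007 -2.699
endloop
endfacet
facet normal -0.713 0.334 -0.617
outer loop
vertex -4.718 0.384 -3.109
vertex -4.373 0.433 -3.481
vertex -4.627 -0.005 -3.425
endloop
endfacet
facet normal -0.407 -0.631 0.660
outer loop
vertex -4.718 0.384 -3.109
vertex -4.627 -0.005 -3.425
vertex -3.467 0.007 -2.699
endloop
endfacet
facet normal -0.713 0.335 -0.616
outer loop
vertex -4.627 -0.005 -3.425
vertex -4.373 0.433 -3.481
vertex -4.282 0.044 -3.798
endloop
endfacet
facet normal 0.058 -0.995 -0.077
outer loop
vertex -4.627 -0.005 -3.425
vertex -4.282 0.044 -3.798
vertex -3.467 0.007 -2.699
endloop
endfacet
facet normal -0.713 0.335 -0.616
outer loop
vertex -4.282 0.044 -3.798
vertex -4.373 0.433 -3.481
vertex -4.028 0.482 -3.854
endloop
endfacet
facet normal 0.700 -0.474 -0.535
outer loop
vertex -4.282 0.044 -3.798
vertex -4.028 0.482 -3.854
vertex -3.467 0.007 -2.699
endloop
endfacet
facet normal -0.596 0.130 -0.793
outer loop
vertex 2.589 -2.354 0.939
vertex 2.146 -3.109 1.148
vertex 2.055 -2.239 1.359
endloop
endfacet
facet normal 0.530 0.698 0.482
outer loop
vertex 2.589 -2.354 0.939
vertex 2.055 -2.239 1.359
vertex 2.794 -3.251 2.012
endloop
endfacet
facet normal -0.595 0.130 -0.793
outer loop
vertex 2.055 -2.239 1.359
vertex 2.146 -3.109 1.148
vertex 1.574 -2.633 1.655
endloop
endfacet
facet normal 0.045 0.565 0.824
outer loop
vertex 2.055 -2.239 1.359
vertex 1.574 -2.633 1.655
vertex 2.794 -3.251 2.012
endloop
endfacet
facet normal -0.595 0.130 -0.793
outer loop
vertex 1.574 -2.633 1.655
vertex 2.146 -3.109 1.148
vertex 1.428 -3.307 1.654
endloop
endfacet
facet normal -0.255 0.054 0.965
outer loop
vertex 1.574 -2.633 1.655
vertex 1.428 -3.307 1.654
vertex 2.794 -3.251 2.012
endloop
endfacet
facet normal -0.595 0.130 -0.793
outer loop
vertex 1.428 -3.307 1.654
vertex 2.146 -3.109 1.148
vertex 1.702 -3.864 1.357
endloop
endfacet
facet normal -0.194 -0.534 0.823
outer loop
vertex 1.428 -3.307 1.654
vertex 1.702 -3.864 1.357
vertex 2.794 -3.251 2.012
endloop
endfacet
facet normal -0.595 0.131 -0.793
outer loop
vertex 1.702 -3.864 1.357
vertex 2.146 -3.109 1.148
vertex 2.236 -3.979 0.937
endloop
endfacet
facet normal 0.193 -0.856 0.480
outer loop
vertex 1.702 -3.864 1.357
vertex 2.236 -3.979 0.937
vertex 2.794 -3.251 2.012
endloop
endfacet
facet normal -0.595 0.131 -0.793
outer loop
vertex 2.236 -3.979 0.937
vertex 2.146 -3.109 1.148
vertex 2.717 -3.585 0.641
endloop
endfacet
facet normal 0.677 -0.723 0.138
outer loop
vertex 2.236 -3.979 0.937
vertex 2.717 -3.585 0.641
vertex 2.794 -3.251 2.012
endloop
endfacet
facet normal -0.595 0.130 -0.793
outer loop
vertex 2.717 -3.585 0.641
vertex 2.146 -3.109 1.148
vertex 2.863 -2.911 0.642
endloop
endfacet
facet normal 0.977 -0.212 -0.003
outer loop
vertex 2.717 -3.585 0.641
vertex 2.863 -2.911 0.642
vertex 2.794 -3.251 2.012
endloop
endfacet
facet normal -0.595 0.130 -0.793
outer loop
vertex 2.863 -2.911 0.642
vertex 2.146 -3.109 1.148
vertex 2.589 -2.354 0.939
endloop
endfacet
facet normal 0.916 0.376 0.139
outer loop
vertex 2.863 -2.911 0.642
vertex 2.589 -2.354 0.939
vertex 2.794 -3.251 2.012
endloop
endfacet
facet normal -0.592 -0.181 -0.786
outer loop
vertex 0.923 -4.76 -0.997
vertex 0.084 -3.238 -0.716
vertex 1.606 -4.267 -1.625
endloop
endfacet
facet normal 0.477 -0.864 -0.160
outer loop
vertex 2.736 -3.922 -0.124
vertex 0.923 -4.76 -0.997
vertex 1.606 -4.267 -1.625
endloop
endfacet
facet normal -0.592 -0.181 -0.786
outer loop
vertex 1.606 -4.267 -1.625
vertex 0.084 -3.238 -0.716
vertex 0.767 -2.746 -1.344
endloop
endfacet
facet normal 0.650 0.469 -0.597
outer loop
vertex 0.767 -2.746 -1.344
vertex 2.736 -3.922 -0.124
vertex 1.606 -4.267 -1.625
endloop
endfacet
facet normal -0.650 -0.469 0.597
outer loop
vertex 0.923 -4.76 -0.997
vertex 1.214 -2.893 0.785
vertex 0.084 -3.238 -0.716
endloop
endfacet
facet normal 0.476 -0.865 -0.159
outer loop
vertex 2.053 -4.414 0.504
vertex 0.923 -4.76 -0.997
vertex 2.736 -3.922 -0.124
endloop
endfacet
facet normal -0.650 -0.469 0.598
outer loop
vertex 2.053 -4.414 0.504
vertex 1.214 -2.893 0.785
vertex 0.923 -4.76 -0.997
endloop
endfacet
facet normal -0.476 0.865 0.160
outer loop
vertex 0.084 -3.238 -0.716
vertex 1.214 -2.893 0.785
vertex 0.767 -2.746 -1.344
endloop
endfacet
facet normal 0.650 0.469 -0.598
outer loop
vertex 1.897 -2.4 0.157
vertex 2.736 -3.922 -0.124
vertex 0.767 -2.746 -1.344
endloop
endfacet
facet normal -0.477 0.864 0.160
outer loop
vertex 0.767 -2.746 -1.344
vertex 1.214 -2.893 0.785
vertex 1.897 -2.4 0.157
endloop
endfacet
facet normal 0.592 0.181 0.786
outer loop
vertex 1.897 -2.4 0.157
vertex 2.053 -4.414 0.504
vertex 2.736 -3.922 -0.124
endloop
endfacet
facet normal 0.592 0.181 0.786
outer loop
vertex 1.214 -2.893 0.785
vertex 2.053 -4.414 0.504
vertex 1.897 -2.4 0.157
endloop
endfacet

endsolid
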